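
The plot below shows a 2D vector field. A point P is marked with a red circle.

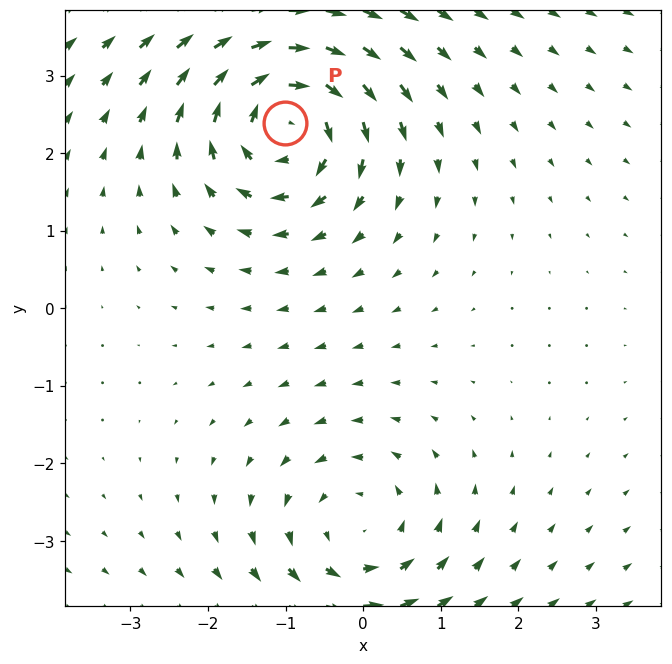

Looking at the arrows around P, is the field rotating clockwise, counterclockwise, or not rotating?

clockwise

Near P at (-1.0, 2.4) the arrows circulate clockwise. The curl (z-component) there is about -6; negative curl means clockwise rotation.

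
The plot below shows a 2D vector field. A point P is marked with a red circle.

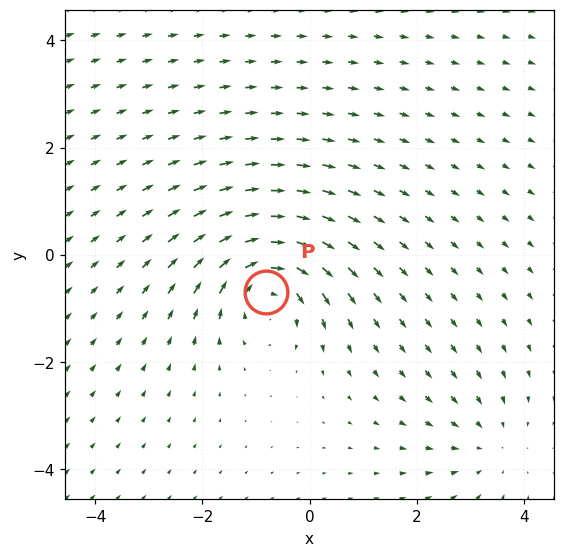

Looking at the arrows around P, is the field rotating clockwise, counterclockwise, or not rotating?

Near P at (-0.8, -0.7) the arrows circulate clockwise. The curl (z-component) there is about -5; negative curl means clockwise rotation.

clockwise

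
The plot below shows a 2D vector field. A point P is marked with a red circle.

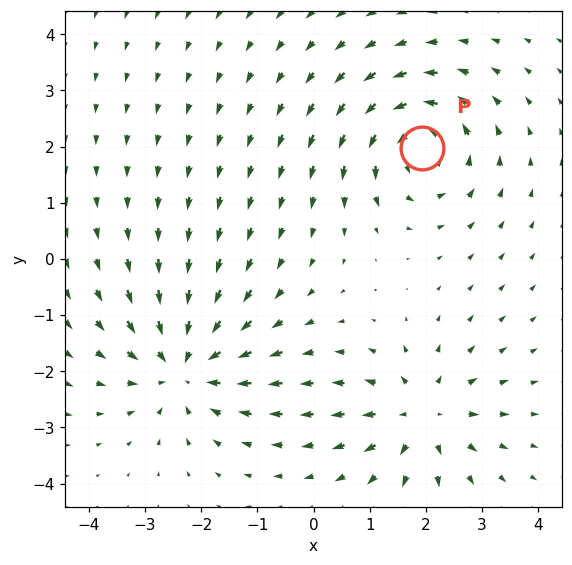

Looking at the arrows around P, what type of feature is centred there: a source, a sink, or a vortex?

vortex

At P (1.9, 2.0) the arrows circulate counterclockwise. Divergence ≈0, curl about +5 — near-zero divergence with nonzero curl is a vortex.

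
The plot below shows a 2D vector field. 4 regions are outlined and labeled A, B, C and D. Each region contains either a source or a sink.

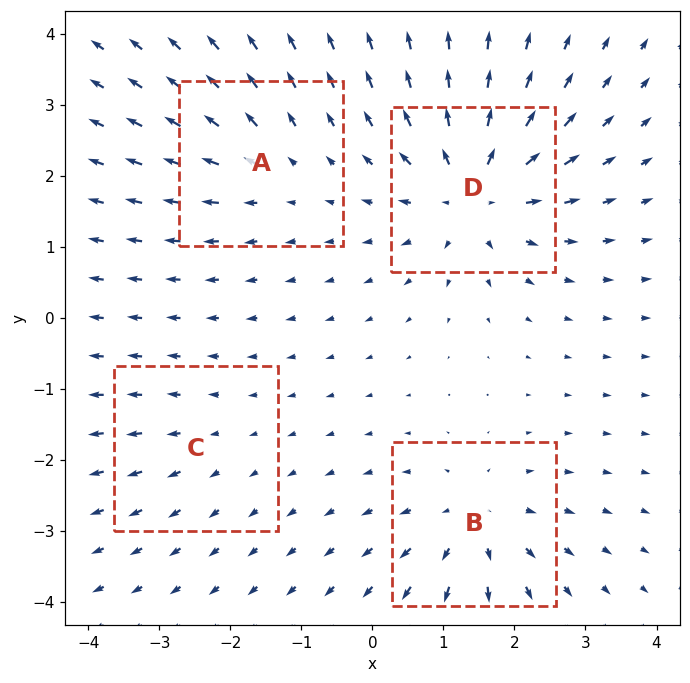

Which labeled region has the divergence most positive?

Divergence at each region's feature centre — A: about +4, B: about +5, C: about +2, D: about +8. Region D is most positive.

D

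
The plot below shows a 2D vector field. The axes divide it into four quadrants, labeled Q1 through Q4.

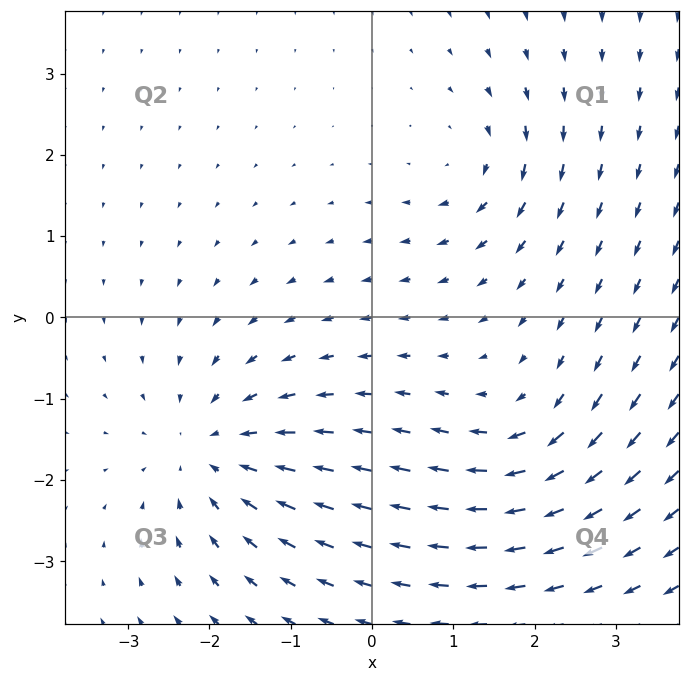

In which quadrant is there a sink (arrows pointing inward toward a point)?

The sink sits at approximately (-2.0, -1.6), which lies in quadrant Q3. The divergence there is about -4, negative as expected for a sink.

Q3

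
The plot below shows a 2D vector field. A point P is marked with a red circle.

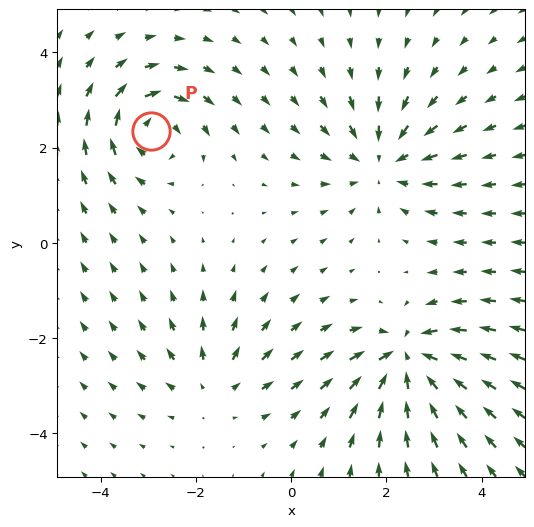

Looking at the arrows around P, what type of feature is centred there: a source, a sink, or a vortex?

At P (-2.9, 2.4) the arrows circulate clockwise. Divergence ≈0, curl about -6 — near-zero divergence with nonzero curl is a vortex.

vortex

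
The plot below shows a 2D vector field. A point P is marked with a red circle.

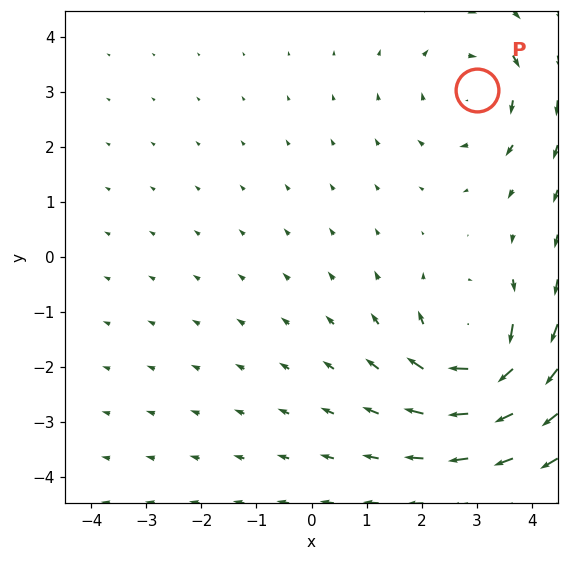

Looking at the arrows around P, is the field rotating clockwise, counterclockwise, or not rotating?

Near P at (3.0, 3.0) the arrows circulate clockwise. The curl (z-component) there is about -3; negative curl means clockwise rotation.

clockwise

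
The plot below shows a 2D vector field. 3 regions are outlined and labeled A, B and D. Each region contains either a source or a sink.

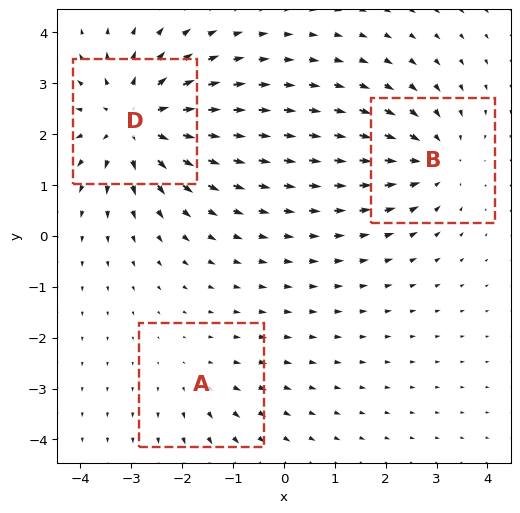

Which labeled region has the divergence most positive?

Divergence at each region's feature centre — A: about +2, B: about -3, D: about +4. Region D is most positive.

D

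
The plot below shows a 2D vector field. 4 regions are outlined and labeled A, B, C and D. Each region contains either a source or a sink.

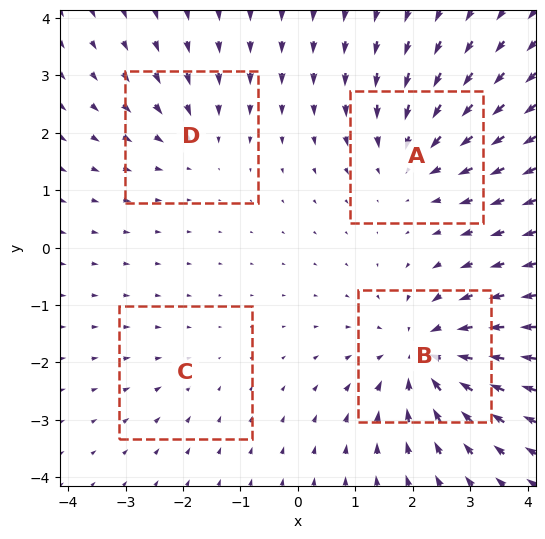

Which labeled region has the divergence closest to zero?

C

Divergence at each region's feature centre — A: about -5, B: about -7, C: about -2, D: about -3. Region C is closest to zero.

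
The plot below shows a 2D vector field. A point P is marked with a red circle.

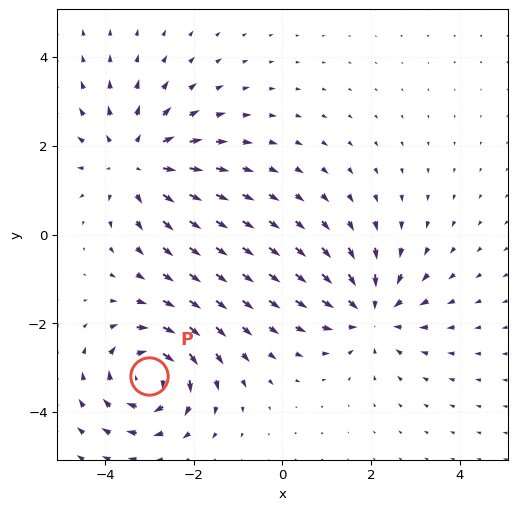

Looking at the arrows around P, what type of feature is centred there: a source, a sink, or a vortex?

At P (-3.0, -3.2) the arrows circulate clockwise. Divergence ≈0, curl about -5 — near-zero divergence with nonzero curl is a vortex.

vortex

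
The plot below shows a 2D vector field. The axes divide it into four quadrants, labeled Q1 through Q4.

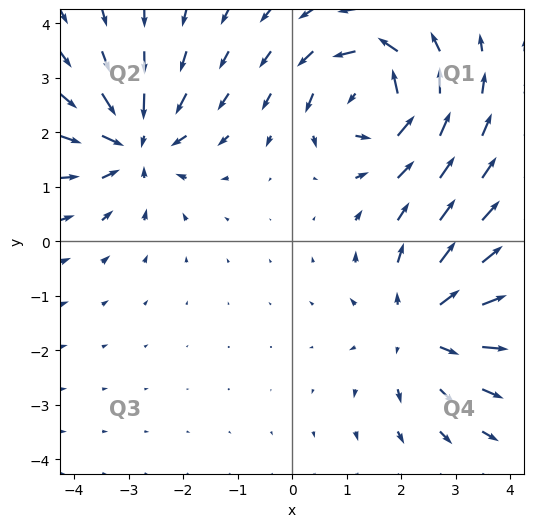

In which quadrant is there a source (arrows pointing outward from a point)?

Q4

The source sits at approximately (2.4, -1.6), which lies in quadrant Q4. The divergence there is about +3, positive as expected for a source.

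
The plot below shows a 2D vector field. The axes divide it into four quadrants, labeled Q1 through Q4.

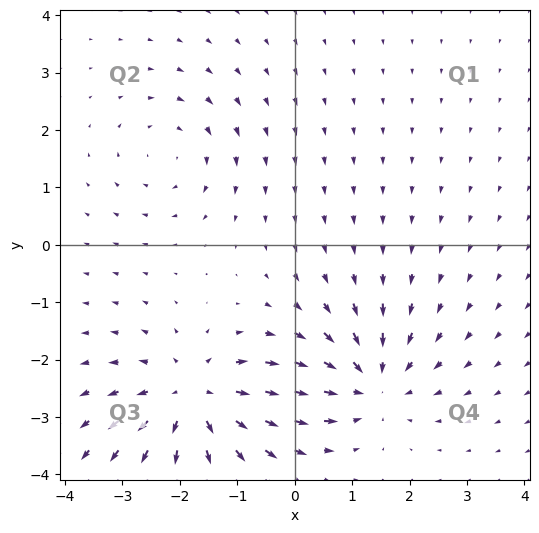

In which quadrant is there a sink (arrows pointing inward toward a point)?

Q4

The sink sits at approximately (1.3, -2.4), which lies in quadrant Q4. The divergence there is about -4, negative as expected for a sink.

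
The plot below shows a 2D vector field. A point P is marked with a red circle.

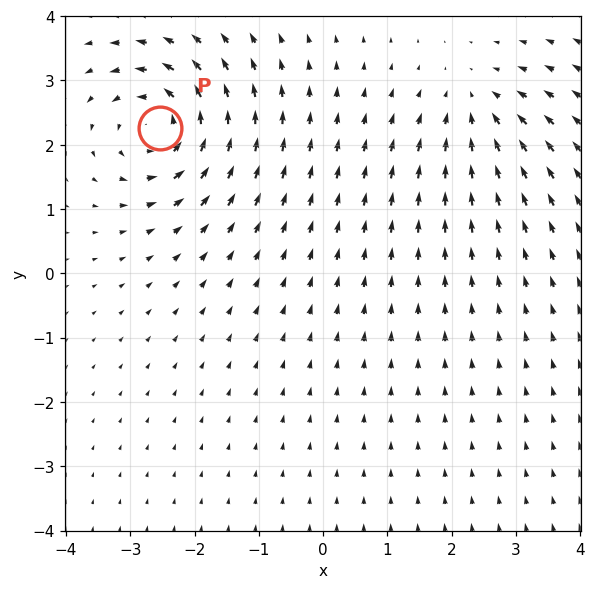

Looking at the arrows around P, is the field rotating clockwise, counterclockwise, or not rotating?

Near P at (-2.5, 2.3) the arrows circulate counterclockwise. The curl (z-component) there is about +6; positive curl means counterclockwise rotation.

counterclockwise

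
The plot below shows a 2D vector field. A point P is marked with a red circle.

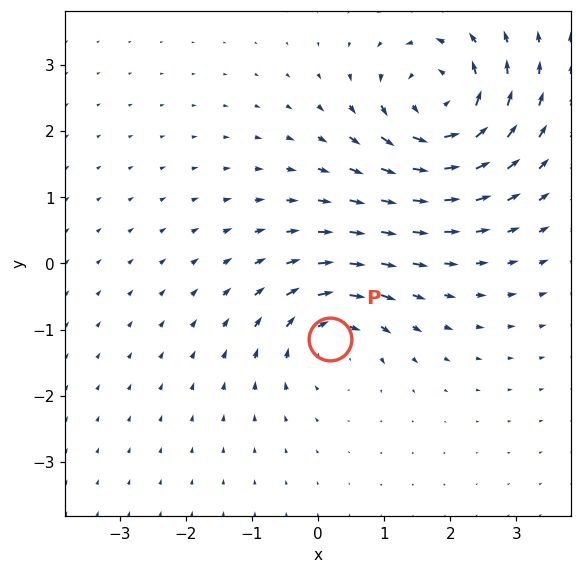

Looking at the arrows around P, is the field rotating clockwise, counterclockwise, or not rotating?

clockwise

Near P at (0.2, -1.1) the arrows circulate clockwise. The curl (z-component) there is about -5; negative curl means clockwise rotation.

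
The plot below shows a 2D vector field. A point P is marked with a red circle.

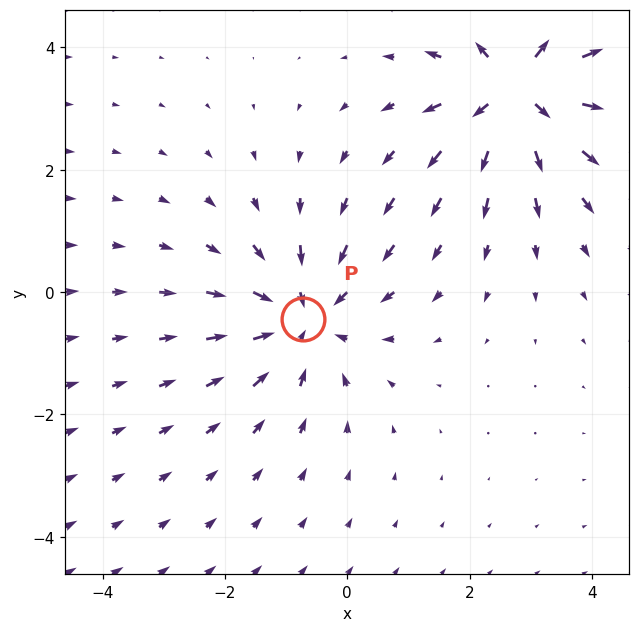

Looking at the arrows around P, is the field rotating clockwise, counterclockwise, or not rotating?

Near P at (-0.7, -0.4) the arrows show no circulation. The curl there is ≈0.

not rotating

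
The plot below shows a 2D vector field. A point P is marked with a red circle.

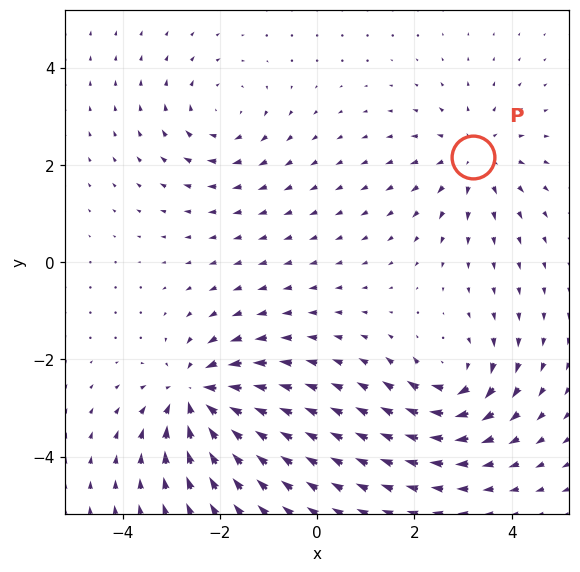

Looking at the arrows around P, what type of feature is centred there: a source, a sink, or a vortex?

At P (3.2, 2.2) the arrows spread outward. Divergence about +3, curl ≈0 — positive divergence with near-zero curl is a source.

source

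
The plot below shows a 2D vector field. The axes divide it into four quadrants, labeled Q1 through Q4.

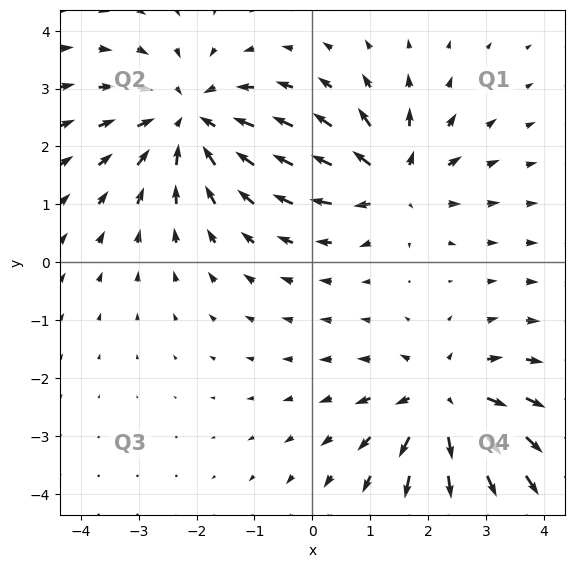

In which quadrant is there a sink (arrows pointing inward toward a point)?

Q2

The sink sits at approximately (-2.1, 2.5), which lies in quadrant Q2. The divergence there is about -4, negative as expected for a sink.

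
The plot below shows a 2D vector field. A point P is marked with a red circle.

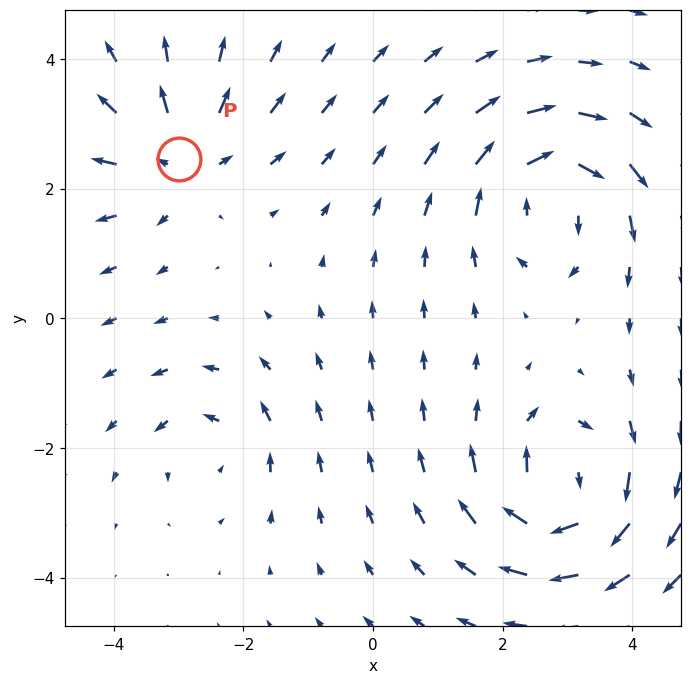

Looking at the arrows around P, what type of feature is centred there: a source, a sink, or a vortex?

At P (-3.0, 2.5) the arrows spread outward. Divergence about +4, curl ≈0 — positive divergence with near-zero curl is a source.

source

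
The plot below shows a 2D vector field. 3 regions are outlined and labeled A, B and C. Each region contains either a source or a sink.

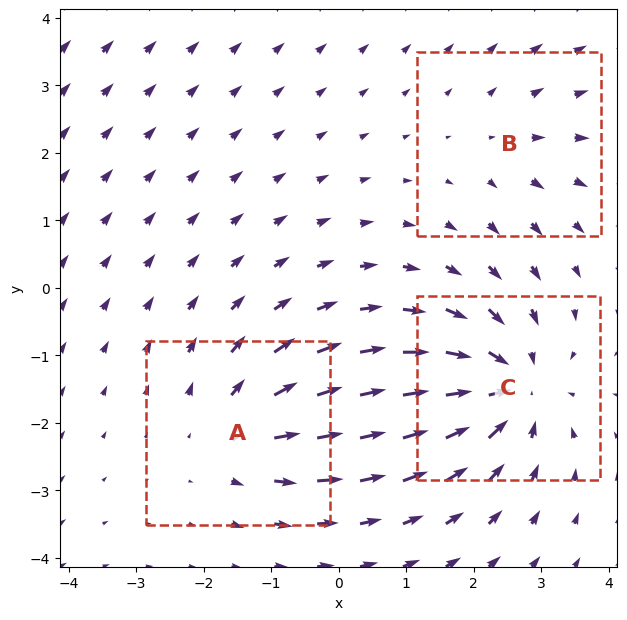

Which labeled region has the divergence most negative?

Divergence at each region's feature centre — A: about +3, B: about +2, C: about -5. Region C is most negative.

C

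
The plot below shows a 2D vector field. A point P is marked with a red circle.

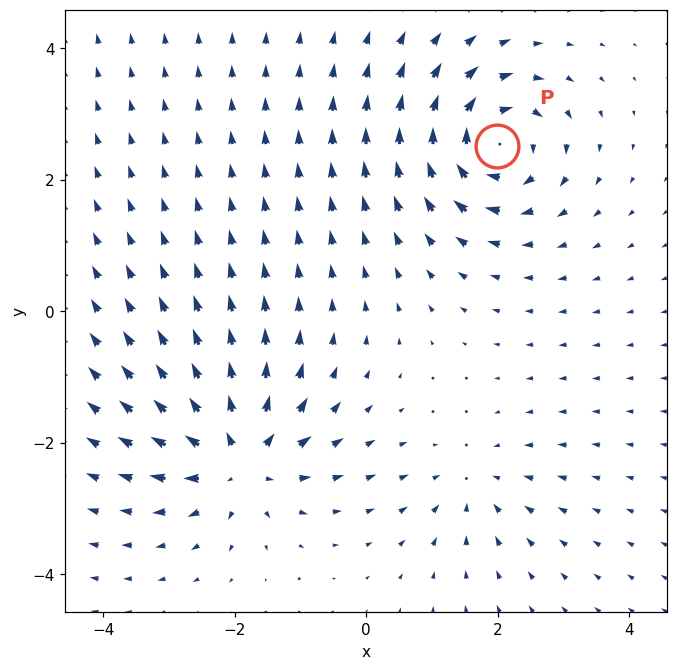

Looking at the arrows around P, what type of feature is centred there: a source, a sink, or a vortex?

At P (2.0, 2.5) the arrows circulate clockwise. Divergence ≈0, curl about -7 — near-zero divergence with nonzero curl is a vortex.

vortex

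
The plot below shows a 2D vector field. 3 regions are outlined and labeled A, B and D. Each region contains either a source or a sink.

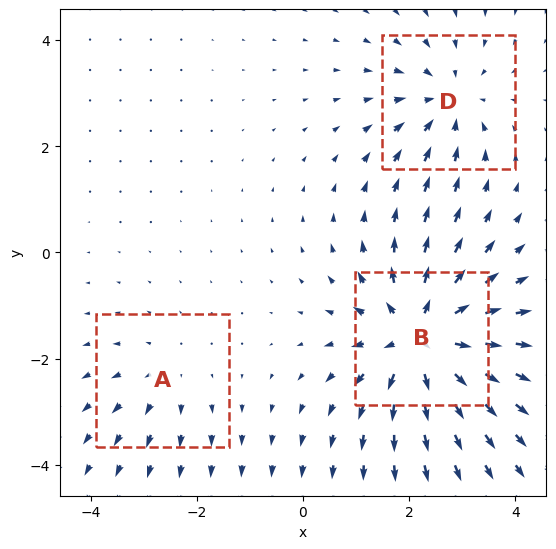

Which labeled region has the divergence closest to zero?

A

Divergence at each region's feature centre — A: about +2, B: about +5, D: about -3. Region A is closest to zero.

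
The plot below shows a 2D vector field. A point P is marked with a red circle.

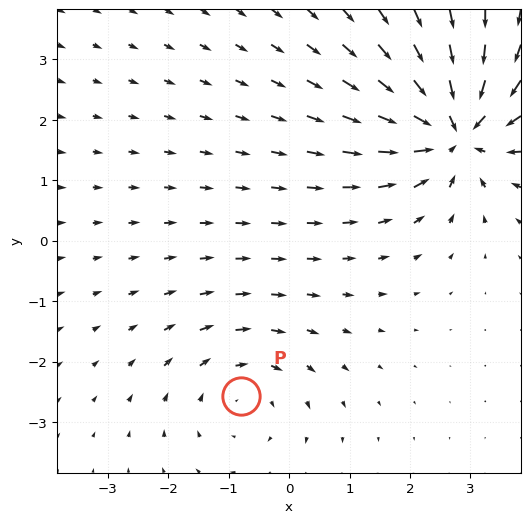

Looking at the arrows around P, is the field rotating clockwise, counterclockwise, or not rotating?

clockwise

Near P at (-0.8, -2.6) the arrows circulate clockwise. The curl (z-component) there is about -2; negative curl means clockwise rotation.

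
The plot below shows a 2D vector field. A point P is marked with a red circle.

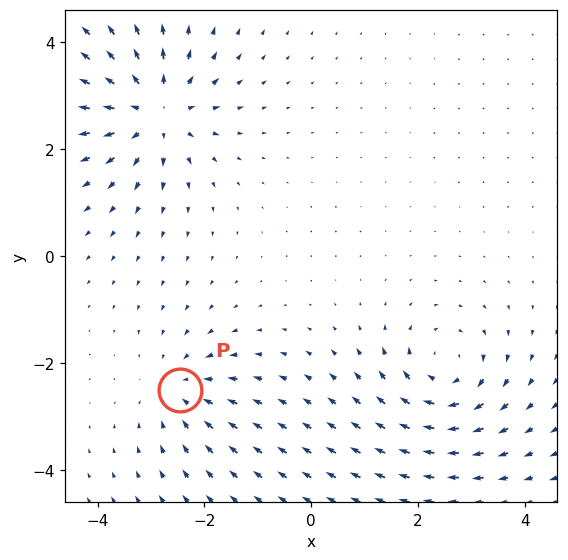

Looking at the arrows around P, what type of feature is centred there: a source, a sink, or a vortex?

At P (-2.4, -2.5) the arrows converge inward. Divergence about -3, curl ≈0 — negative divergence with near-zero curl is a sink.

sink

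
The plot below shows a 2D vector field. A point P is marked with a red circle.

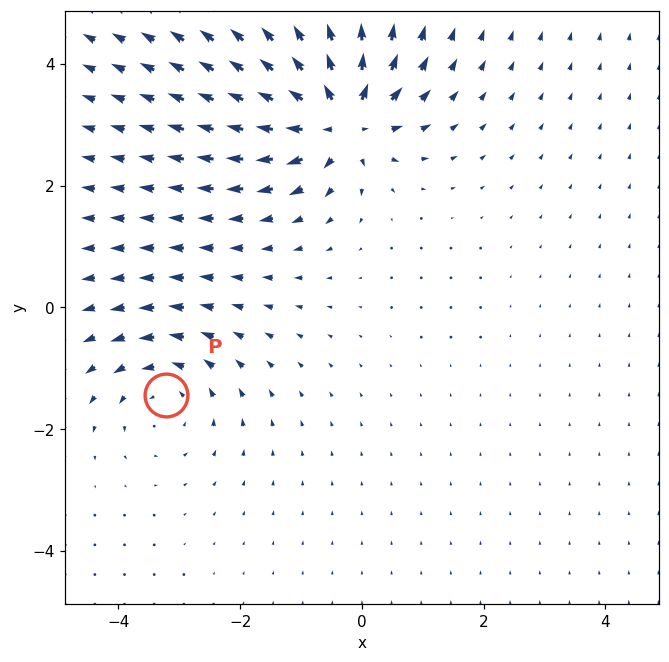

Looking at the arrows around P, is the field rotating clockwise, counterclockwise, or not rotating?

counterclockwise

Near P at (-3.2, -1.4) the arrows circulate counterclockwise. The curl (z-component) there is about +3; positive curl means counterclockwise rotation.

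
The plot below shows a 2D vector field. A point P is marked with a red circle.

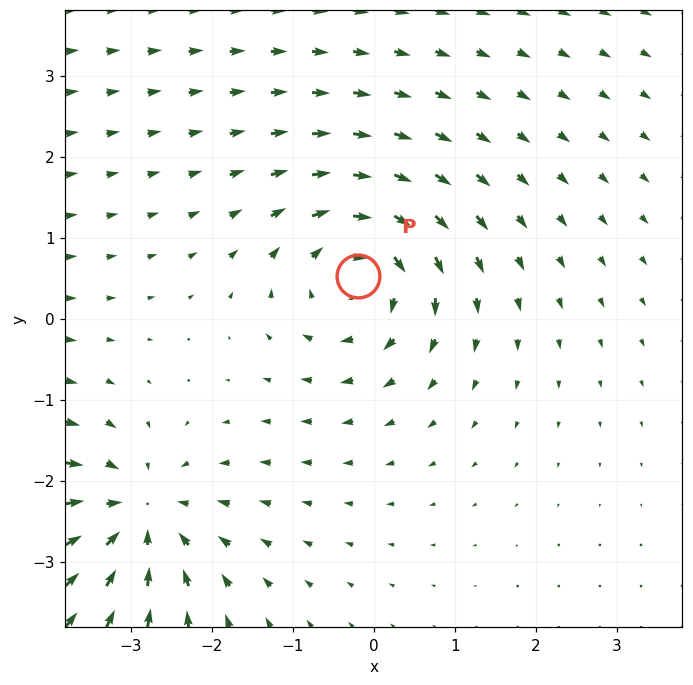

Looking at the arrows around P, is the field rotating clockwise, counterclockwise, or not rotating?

clockwise

Near P at (-0.2, 0.5) the arrows circulate clockwise. The curl (z-component) there is about -5; negative curl means clockwise rotation.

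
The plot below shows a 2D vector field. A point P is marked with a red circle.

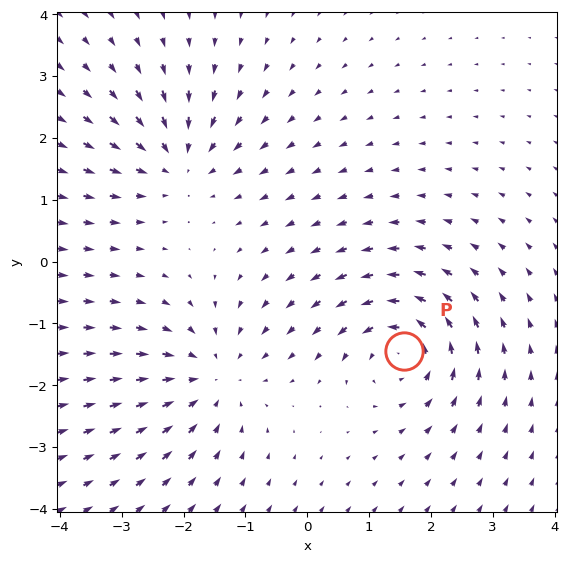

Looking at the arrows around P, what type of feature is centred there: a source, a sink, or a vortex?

vortex

At P (1.6, -1.4) the arrows circulate counterclockwise. Divergence ≈0, curl about +6 — near-zero divergence with nonzero curl is a vortex.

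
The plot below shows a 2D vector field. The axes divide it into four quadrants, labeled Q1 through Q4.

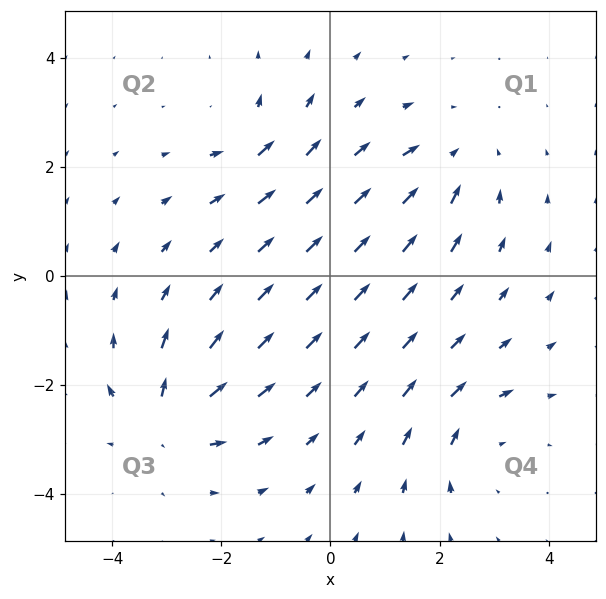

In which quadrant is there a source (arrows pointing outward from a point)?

The source sits at approximately (-3.0, -2.6), which lies in quadrant Q3. The divergence there is about +7, positive as expected for a source.

Q3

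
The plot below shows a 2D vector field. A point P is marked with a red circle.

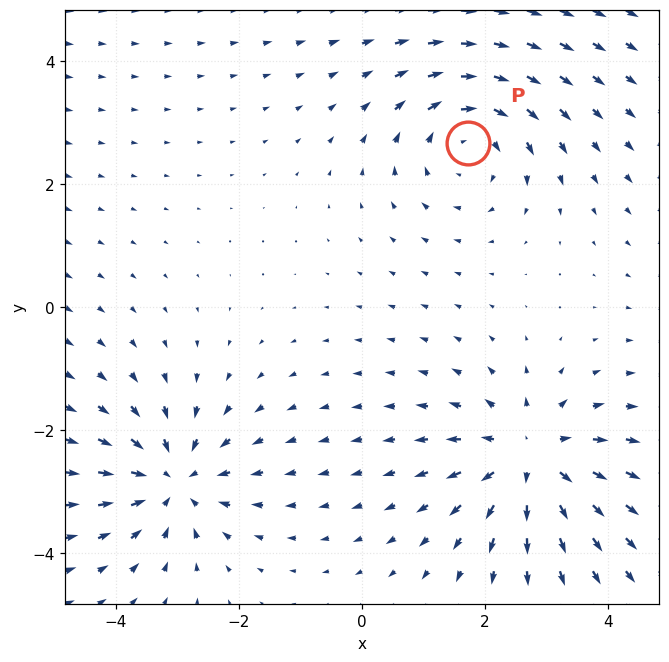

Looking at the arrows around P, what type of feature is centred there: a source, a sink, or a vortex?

vortex

At P (1.7, 2.7) the arrows circulate clockwise. Divergence ≈0, curl about -3 — near-zero divergence with nonzero curl is a vortex.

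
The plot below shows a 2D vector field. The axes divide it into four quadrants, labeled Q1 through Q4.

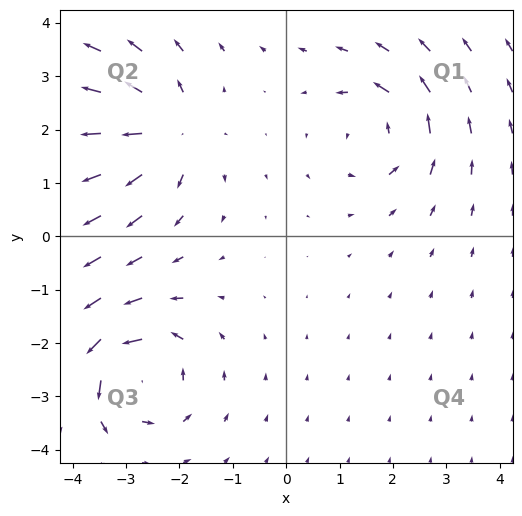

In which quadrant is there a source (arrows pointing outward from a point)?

The source sits at approximately (-2.2, 2.0), which lies in quadrant Q2. The divergence there is about +6, positive as expected for a source.

Q2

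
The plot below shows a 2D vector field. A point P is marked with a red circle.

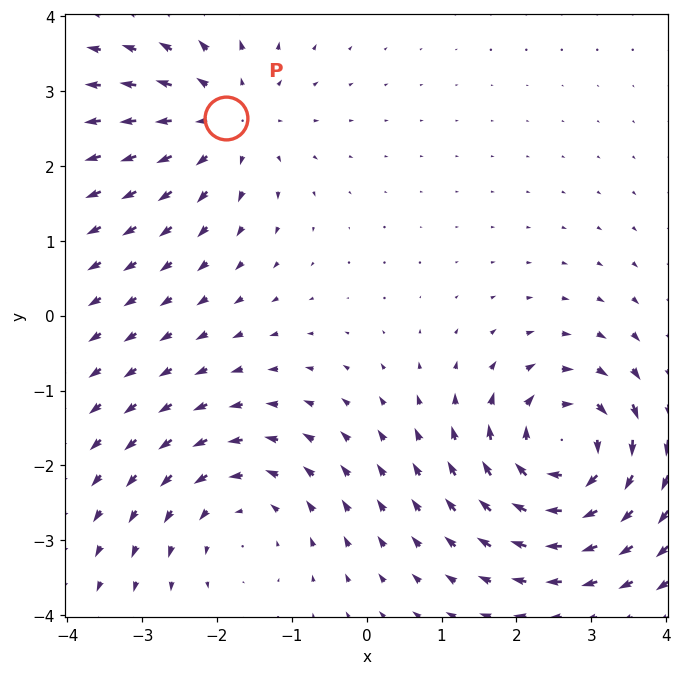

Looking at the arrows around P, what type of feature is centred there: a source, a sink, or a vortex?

At P (-1.9, 2.6) the arrows spread outward. Divergence about +3, curl ≈0 — positive divergence with near-zero curl is a source.

source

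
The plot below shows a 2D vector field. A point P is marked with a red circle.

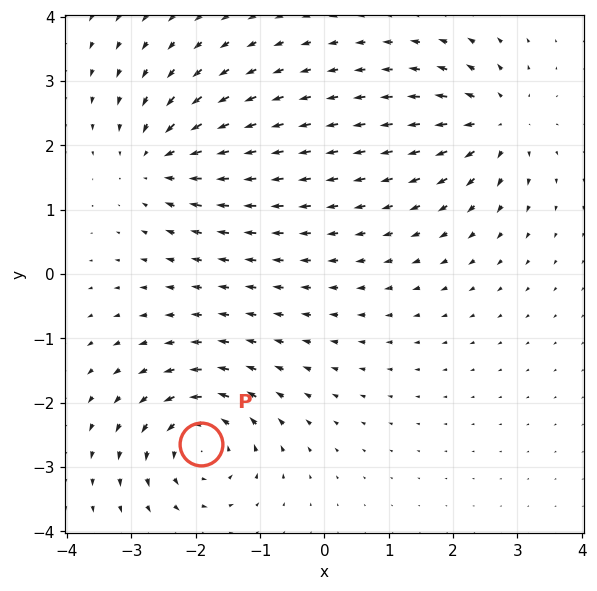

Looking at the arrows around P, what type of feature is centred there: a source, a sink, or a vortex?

vortex

At P (-1.9, -2.6) the arrows circulate counterclockwise. Divergence ≈0, curl about +7 — near-zero divergence with nonzero curl is a vortex.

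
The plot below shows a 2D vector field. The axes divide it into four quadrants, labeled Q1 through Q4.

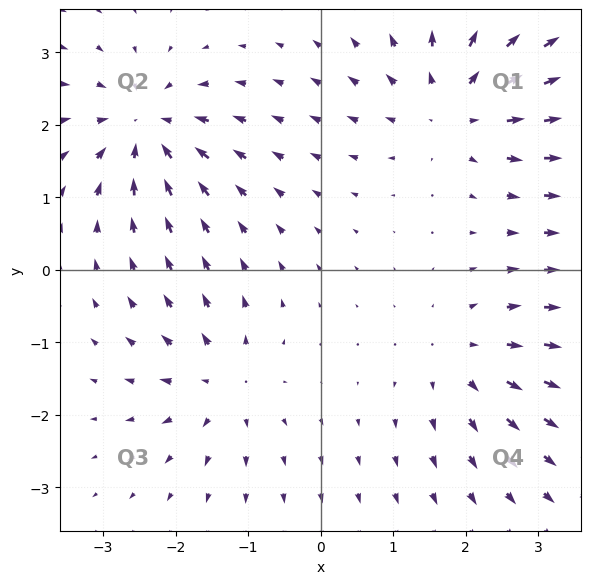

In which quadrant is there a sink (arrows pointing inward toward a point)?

Q2

The sink sits at approximately (-2.4, 2.0), which lies in quadrant Q2. The divergence there is about -5, negative as expected for a sink.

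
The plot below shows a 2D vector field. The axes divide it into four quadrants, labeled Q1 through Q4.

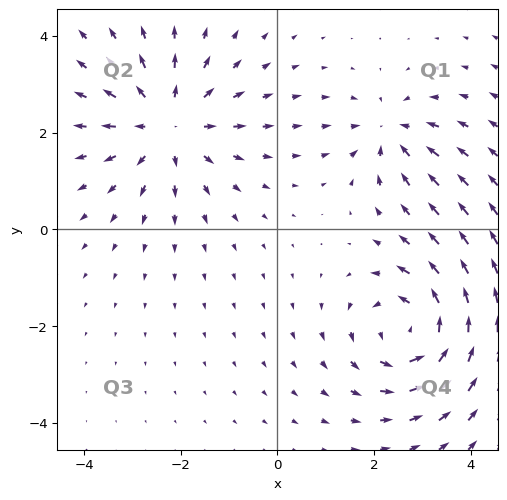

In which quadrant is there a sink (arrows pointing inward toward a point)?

Q1

The sink sits at approximately (2.3, 2.0), which lies in quadrant Q1. The divergence there is about -4, negative as expected for a sink.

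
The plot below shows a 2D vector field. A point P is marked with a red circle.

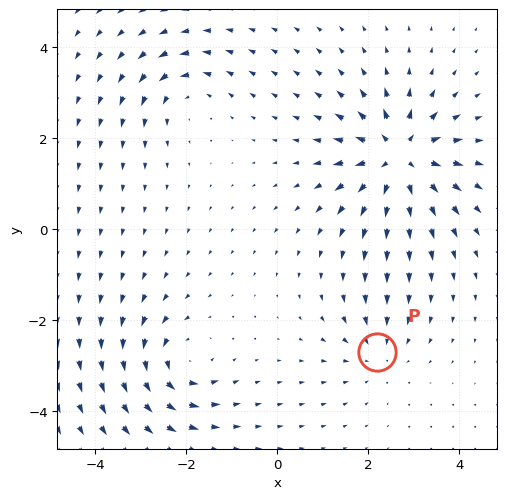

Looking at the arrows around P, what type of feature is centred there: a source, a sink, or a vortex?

sink

At P (2.2, -2.7) the arrows converge inward. Divergence about -3, curl ≈0 — negative divergence with near-zero curl is a sink.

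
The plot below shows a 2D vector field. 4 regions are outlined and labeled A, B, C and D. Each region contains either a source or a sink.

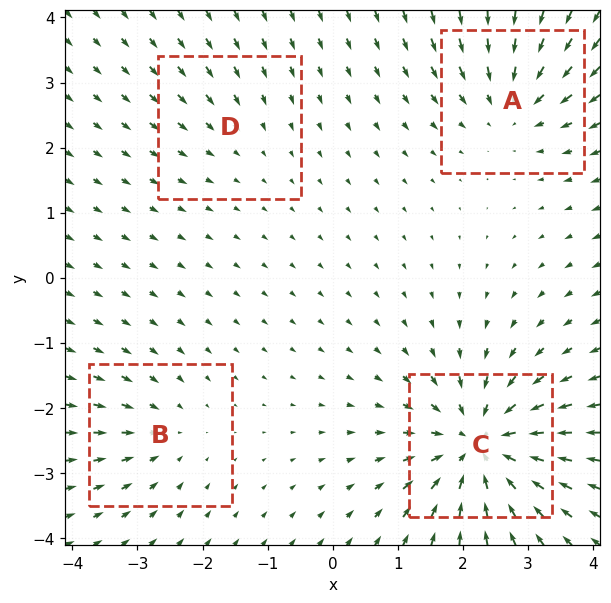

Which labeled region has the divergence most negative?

C

Divergence at each region's feature centre — A: about -5, B: about -3, C: about -8, D: about -2. Region C is most negative.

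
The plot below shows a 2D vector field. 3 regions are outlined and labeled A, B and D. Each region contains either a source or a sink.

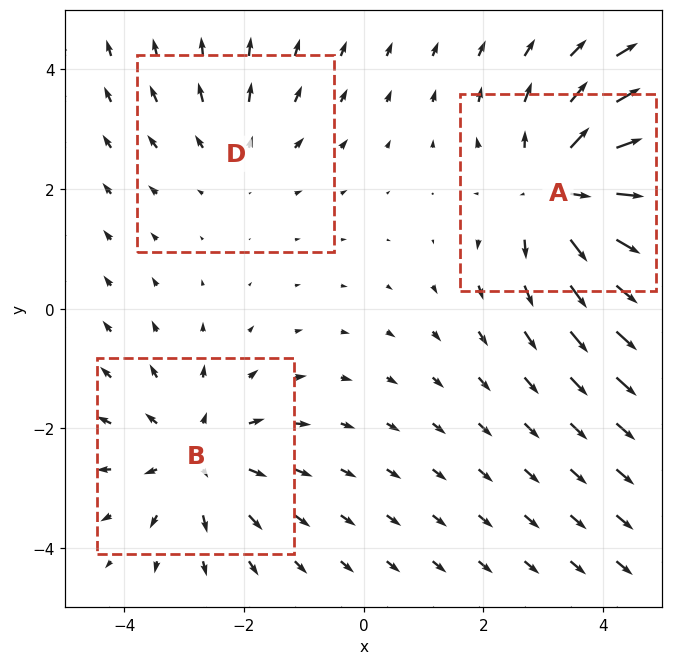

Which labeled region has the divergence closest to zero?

Divergence at each region's feature centre — A: about +4, B: about +3, D: about +2. Region D is closest to zero.

D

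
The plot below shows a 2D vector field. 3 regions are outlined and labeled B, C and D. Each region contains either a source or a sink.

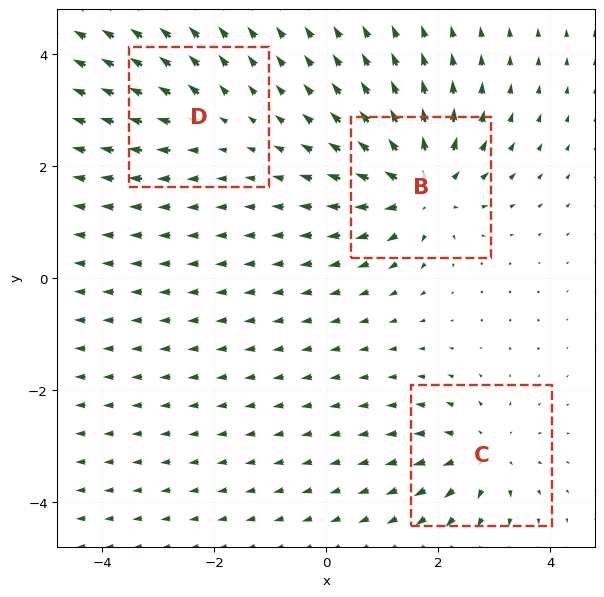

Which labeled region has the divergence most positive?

B

Divergence at each region's feature centre — B: about +5, C: about +4, D: about +2. Region B is most positive.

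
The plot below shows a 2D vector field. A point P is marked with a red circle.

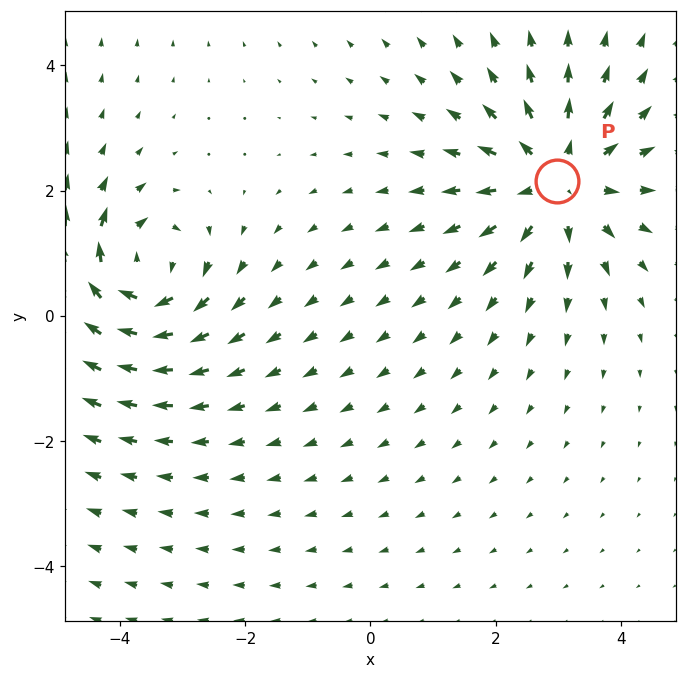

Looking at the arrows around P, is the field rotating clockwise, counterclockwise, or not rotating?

Near P at (3.0, 2.2) the arrows show no circulation. The curl there is ≈0.

not rotating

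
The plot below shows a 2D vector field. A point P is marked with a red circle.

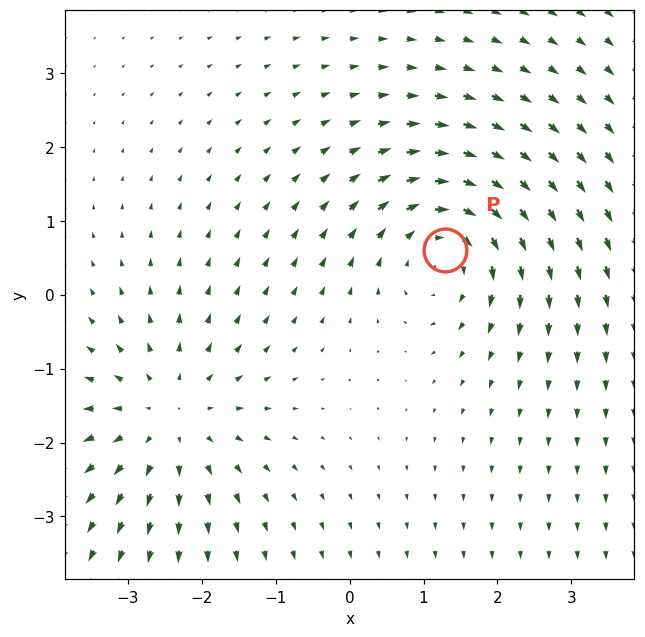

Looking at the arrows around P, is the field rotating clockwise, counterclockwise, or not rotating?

Near P at (1.3, 0.6) the arrows circulate clockwise. The curl (z-component) there is about -3; negative curl means clockwise rotation.

clockwise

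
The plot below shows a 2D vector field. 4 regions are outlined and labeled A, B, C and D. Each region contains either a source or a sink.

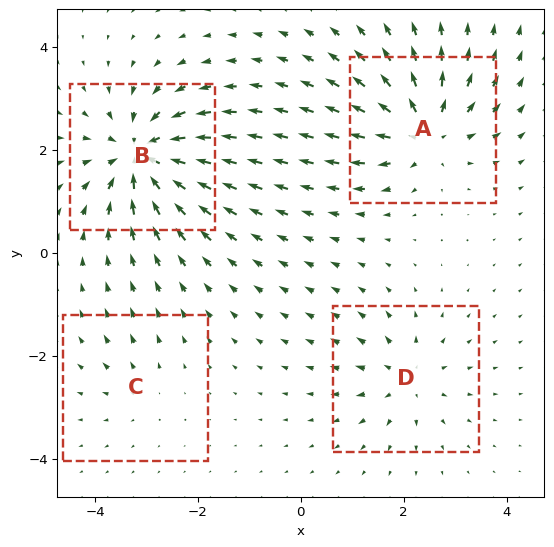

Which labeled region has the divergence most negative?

B

Divergence at each region's feature centre — A: about +7, B: about -8, C: about +2, D: about +4. Region B is most negative.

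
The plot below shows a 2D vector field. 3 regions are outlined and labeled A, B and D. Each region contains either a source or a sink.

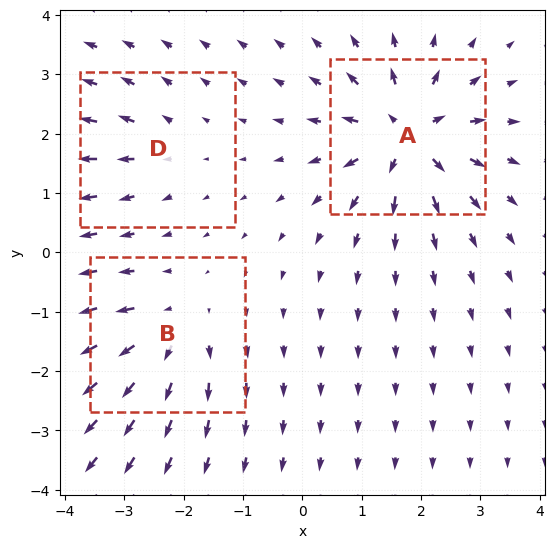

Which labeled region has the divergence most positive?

A

Divergence at each region's feature centre — A: about +7, B: about +4, D: about +2. Region A is most positive.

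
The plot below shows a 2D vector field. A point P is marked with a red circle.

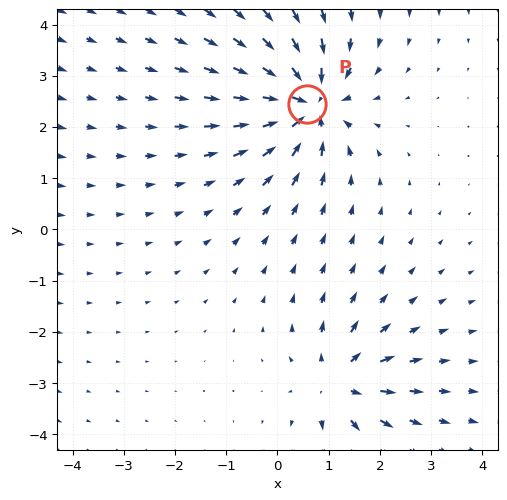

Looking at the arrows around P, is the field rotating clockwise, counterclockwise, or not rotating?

Near P at (0.6, 2.5) the arrows show no circulation. The curl there is ≈0.

not rotating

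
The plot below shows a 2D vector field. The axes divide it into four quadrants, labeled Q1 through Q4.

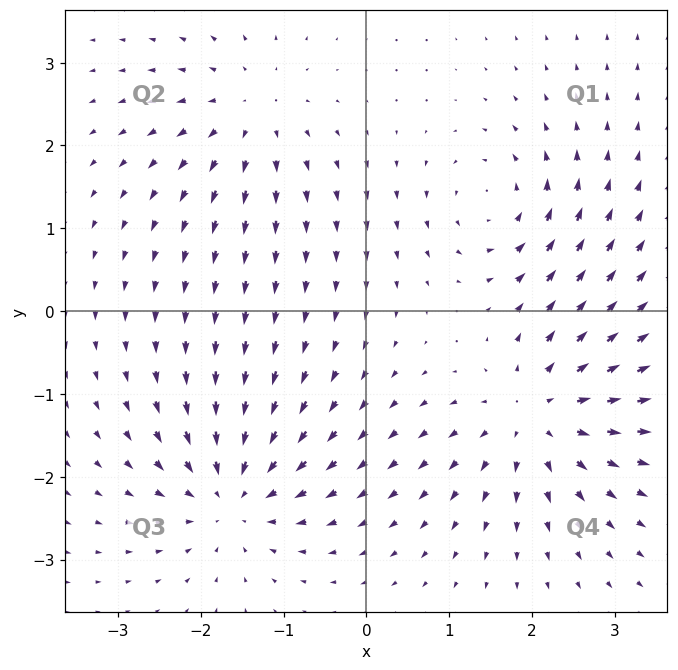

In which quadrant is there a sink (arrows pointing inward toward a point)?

Q3

The sink sits at approximately (-1.6, -2.2), which lies in quadrant Q3. The divergence there is about -6, negative as expected for a sink.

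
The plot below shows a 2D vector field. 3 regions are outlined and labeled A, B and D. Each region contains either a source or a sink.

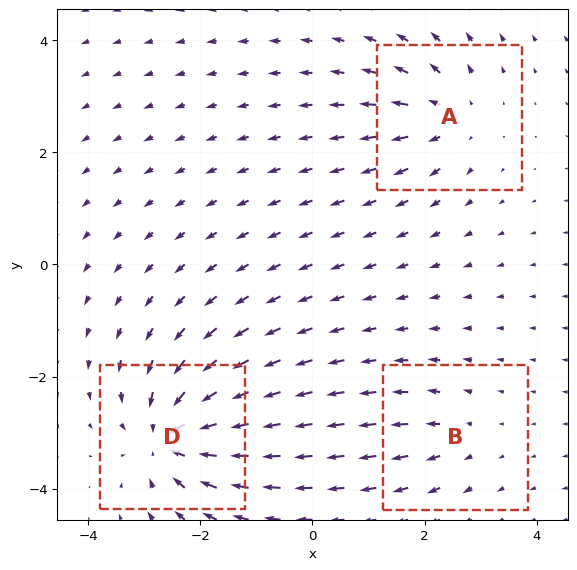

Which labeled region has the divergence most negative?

D

Divergence at each region's feature centre — A: about +4, B: about +2, D: about -6. Region D is most negative.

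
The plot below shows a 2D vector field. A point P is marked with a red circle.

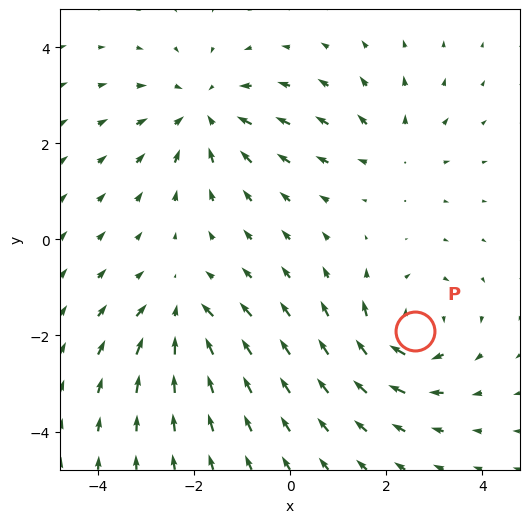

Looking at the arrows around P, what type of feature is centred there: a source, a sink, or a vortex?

vortex

At P (2.6, -1.9) the arrows circulate clockwise. Divergence ≈0, curl about -5 — near-zero divergence with nonzero curl is a vortex.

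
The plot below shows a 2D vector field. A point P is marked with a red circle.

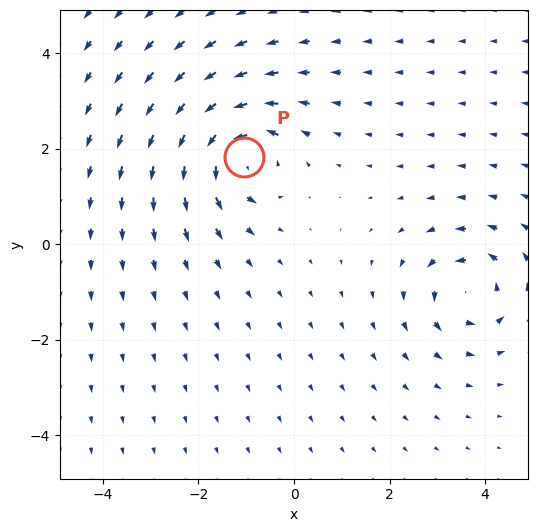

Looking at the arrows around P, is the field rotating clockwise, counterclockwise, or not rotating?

counterclockwise

Near P at (-1.0, 1.8) the arrows circulate counterclockwise. The curl (z-component) there is about +7; positive curl means counterclockwise rotation.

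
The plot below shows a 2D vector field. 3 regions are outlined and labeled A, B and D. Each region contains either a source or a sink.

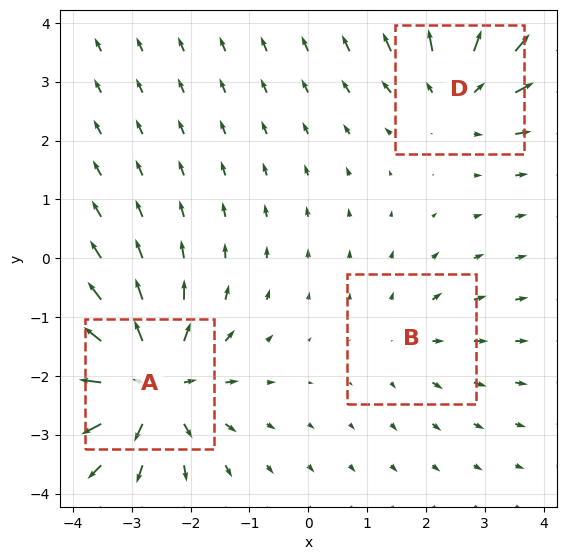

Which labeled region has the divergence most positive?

Divergence at each region's feature centre — A: about +5, B: about +2, D: about +4. Region A is most positive.

A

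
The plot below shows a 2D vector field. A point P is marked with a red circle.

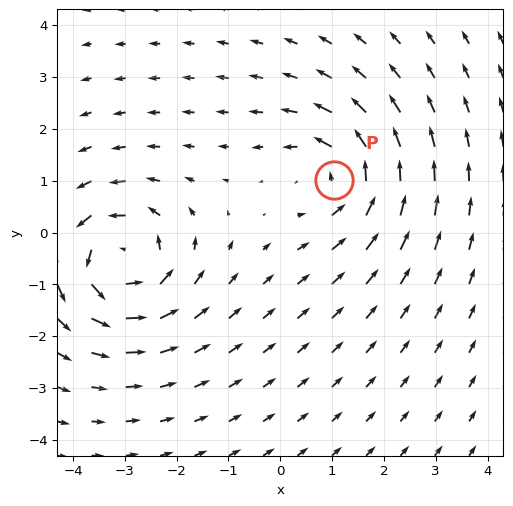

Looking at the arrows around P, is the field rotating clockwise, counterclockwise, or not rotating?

counterclockwise

Near P at (1.0, 1.0) the arrows circulate counterclockwise. The curl (z-component) there is about +4; positive curl means counterclockwise rotation.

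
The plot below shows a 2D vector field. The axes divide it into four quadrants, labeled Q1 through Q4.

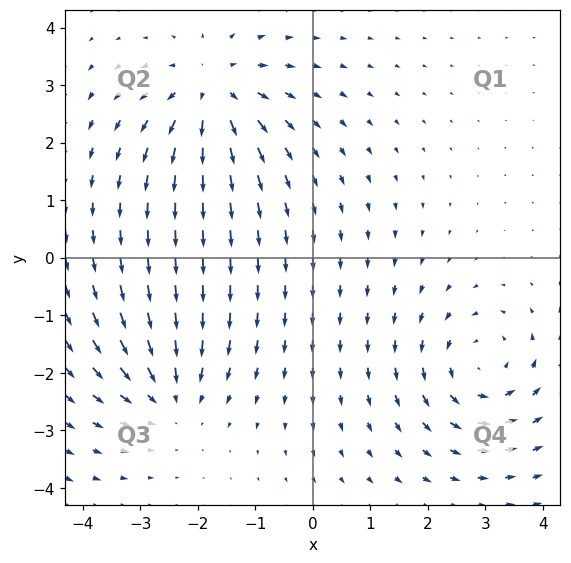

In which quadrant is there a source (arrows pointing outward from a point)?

Q2

The source sits at approximately (-1.7, 2.9), which lies in quadrant Q2. The divergence there is about +5, positive as expected for a source.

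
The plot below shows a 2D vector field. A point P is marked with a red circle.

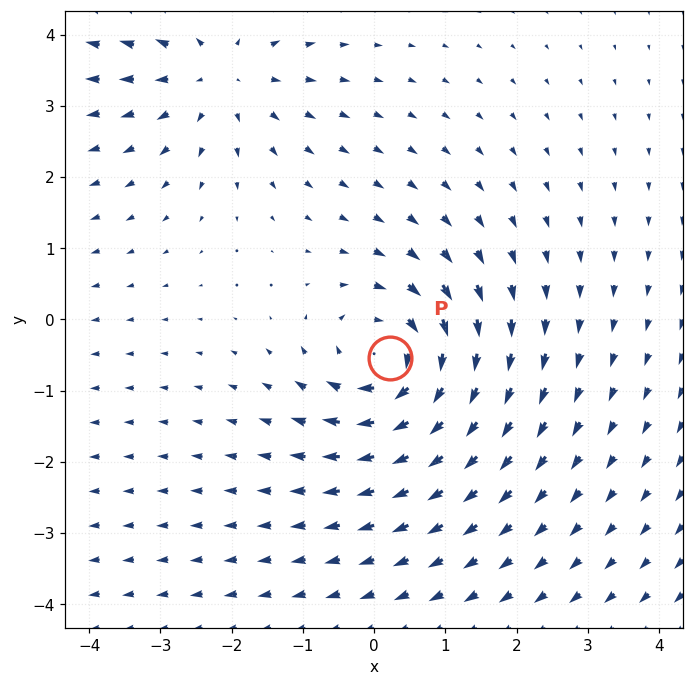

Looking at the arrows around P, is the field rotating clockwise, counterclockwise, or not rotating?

Near P at (0.2, -0.5) the arrows circulate clockwise. The curl (z-component) there is about -6; negative curl means clockwise rotation.

clockwise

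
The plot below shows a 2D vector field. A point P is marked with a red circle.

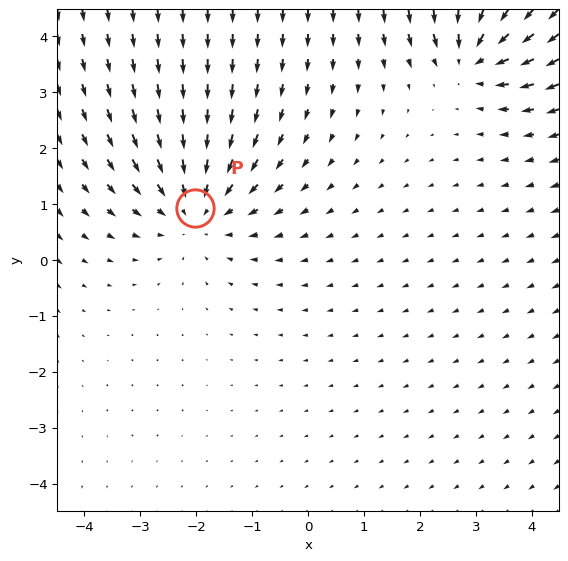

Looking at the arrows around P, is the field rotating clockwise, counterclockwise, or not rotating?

Near P at (-2.0, 0.9) the arrows show no circulation. The curl there is ≈0.

not rotating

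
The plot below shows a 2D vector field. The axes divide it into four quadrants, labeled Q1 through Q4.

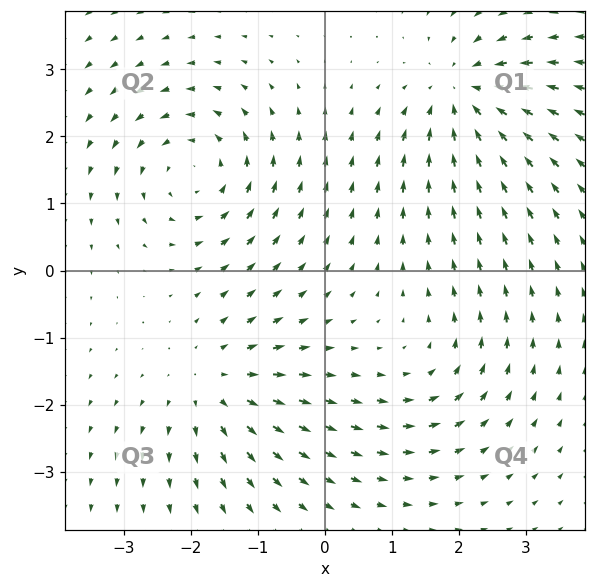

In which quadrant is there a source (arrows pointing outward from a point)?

Q3

The source sits at approximately (-1.7, -1.7), which lies in quadrant Q3. The divergence there is about +4, positive as expected for a source.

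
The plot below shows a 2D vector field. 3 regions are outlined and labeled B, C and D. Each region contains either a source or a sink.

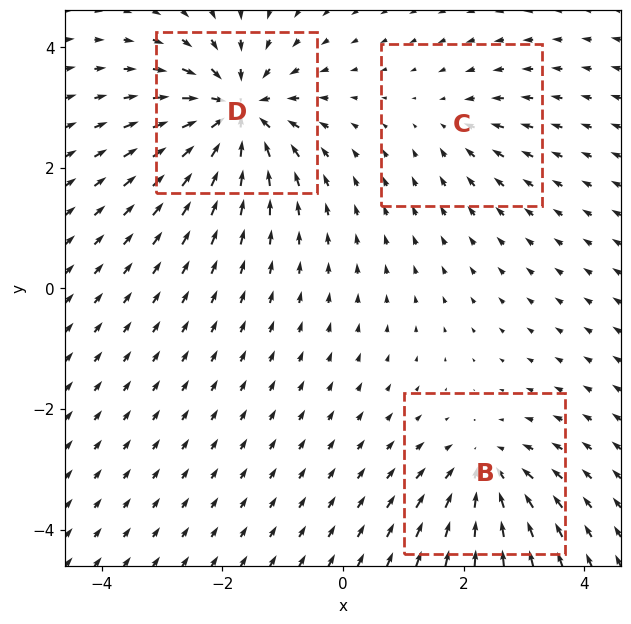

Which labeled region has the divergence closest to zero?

Divergence at each region's feature centre — B: about -4, C: about -2, D: about -7. Region C is closest to zero.

C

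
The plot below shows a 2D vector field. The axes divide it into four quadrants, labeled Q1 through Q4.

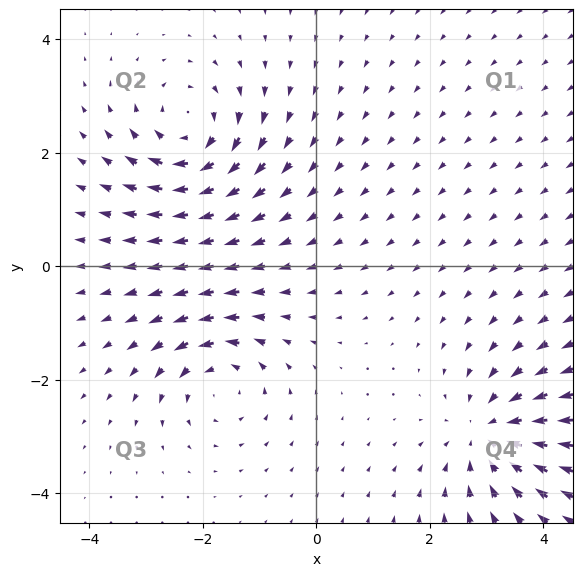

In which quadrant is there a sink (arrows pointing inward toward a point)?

Q4

The sink sits at approximately (3.1, -3.0), which lies in quadrant Q4. The divergence there is about -5, negative as expected for a sink.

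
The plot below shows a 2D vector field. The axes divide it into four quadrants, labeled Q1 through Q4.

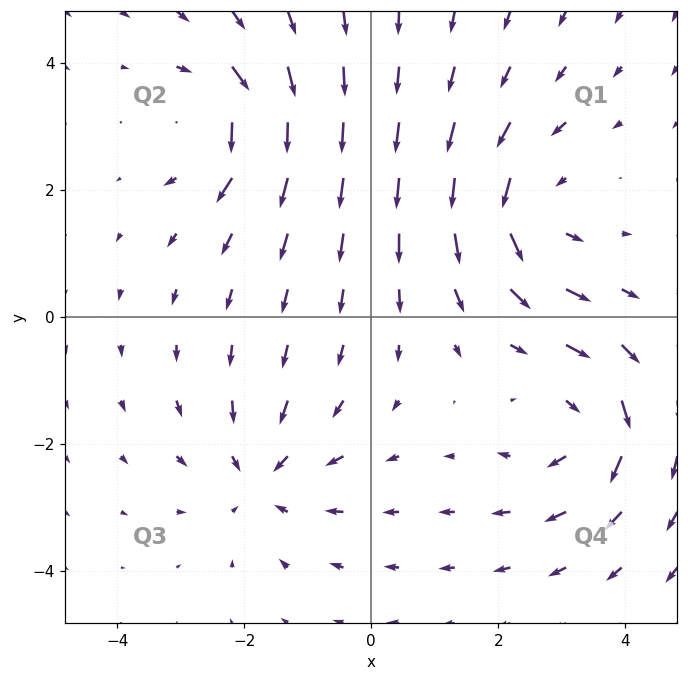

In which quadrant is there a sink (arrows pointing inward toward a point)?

Q3

The sink sits at approximately (-1.7, -2.5), which lies in quadrant Q3. The divergence there is about -4, negative as expected for a sink.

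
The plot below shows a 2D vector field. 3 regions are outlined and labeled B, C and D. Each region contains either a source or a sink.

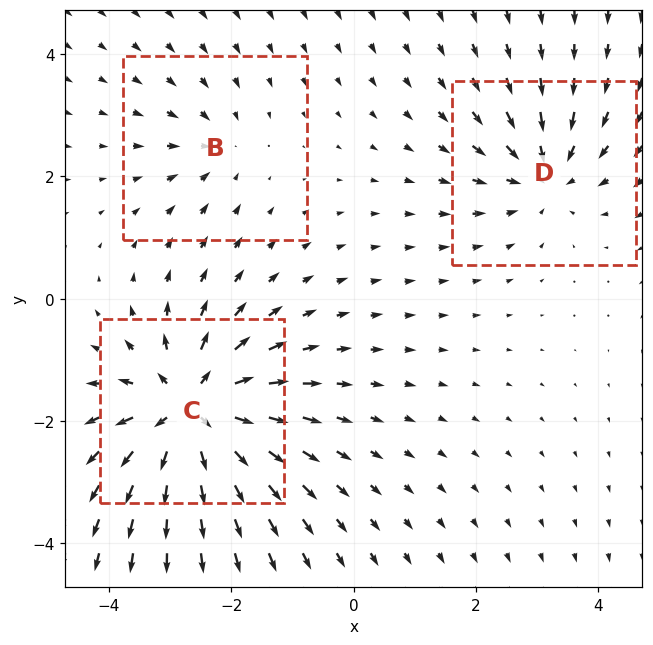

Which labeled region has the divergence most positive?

C

Divergence at each region's feature centre — B: about -2, C: about +6, D: about -4. Region C is most positive.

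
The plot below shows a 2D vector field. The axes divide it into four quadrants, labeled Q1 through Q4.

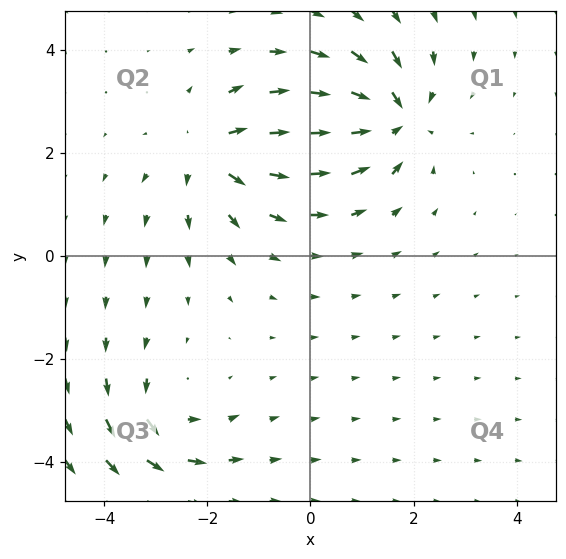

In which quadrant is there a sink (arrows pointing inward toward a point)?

The sink sits at approximately (1.6, 2.7), which lies in quadrant Q1. The divergence there is about -5, negative as expected for a sink.

Q1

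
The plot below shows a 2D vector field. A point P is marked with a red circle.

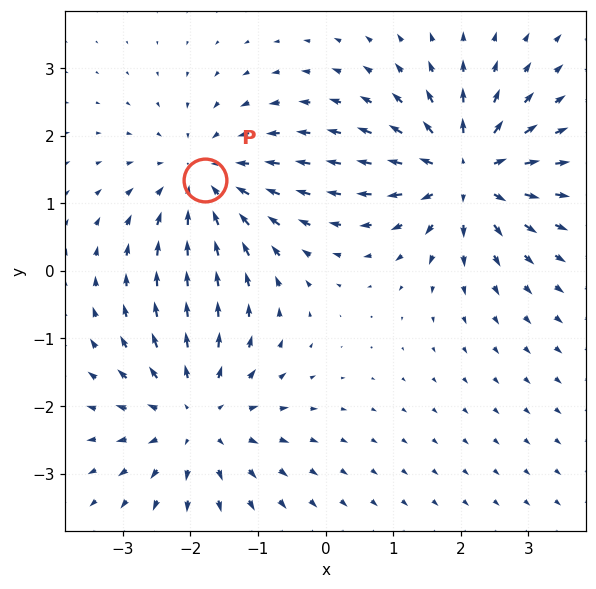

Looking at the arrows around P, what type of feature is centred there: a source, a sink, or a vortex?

At P (-1.8, 1.3) the arrows converge inward. Divergence about -4, curl ≈0 — negative divergence with near-zero curl is a sink.

sink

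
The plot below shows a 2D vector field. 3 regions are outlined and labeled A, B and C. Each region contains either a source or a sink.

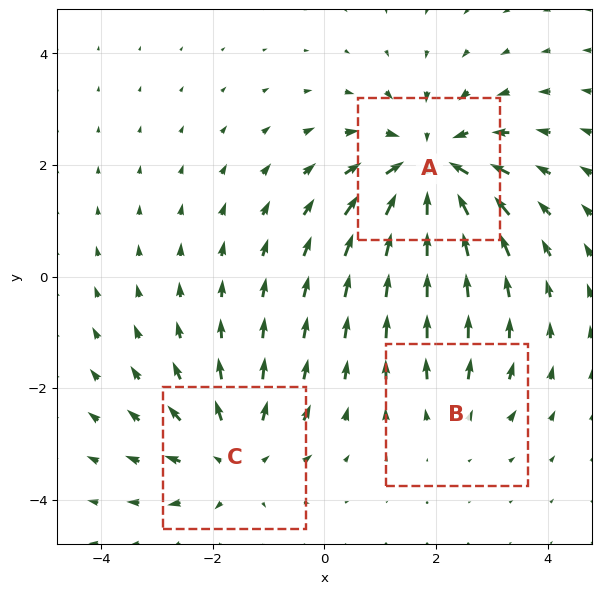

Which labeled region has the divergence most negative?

Divergence at each region's feature centre — A: about -4, B: about +2, C: about +3. Region A is most negative.

A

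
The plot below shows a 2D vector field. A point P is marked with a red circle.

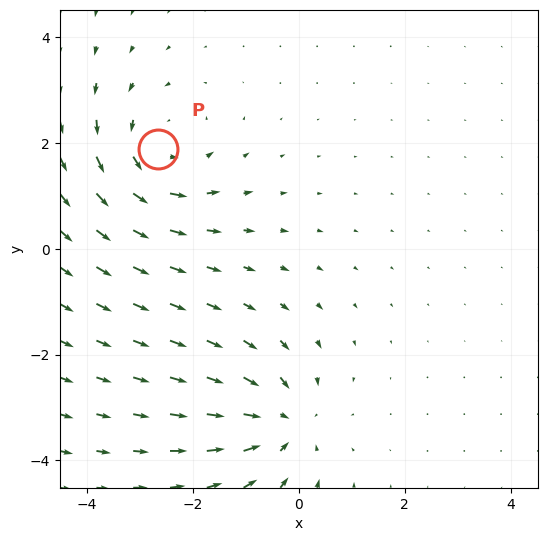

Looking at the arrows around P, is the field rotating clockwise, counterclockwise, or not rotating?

counterclockwise

Near P at (-2.7, 1.9) the arrows circulate counterclockwise. The curl (z-component) there is about +3; positive curl means counterclockwise rotation.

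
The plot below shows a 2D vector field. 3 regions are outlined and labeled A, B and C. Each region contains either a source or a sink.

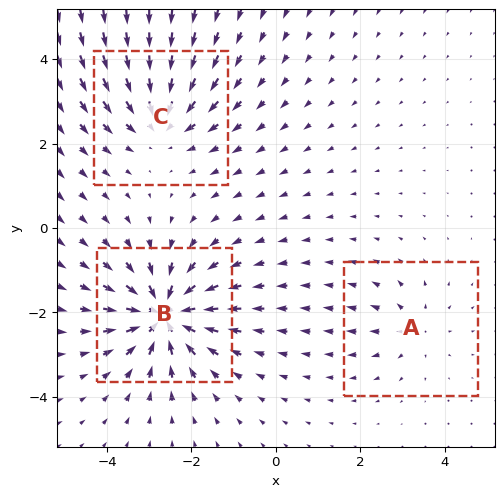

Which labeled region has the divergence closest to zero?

Divergence at each region's feature centre — A: about +2, B: about -6, C: about -4. Region A is closest to zero.

A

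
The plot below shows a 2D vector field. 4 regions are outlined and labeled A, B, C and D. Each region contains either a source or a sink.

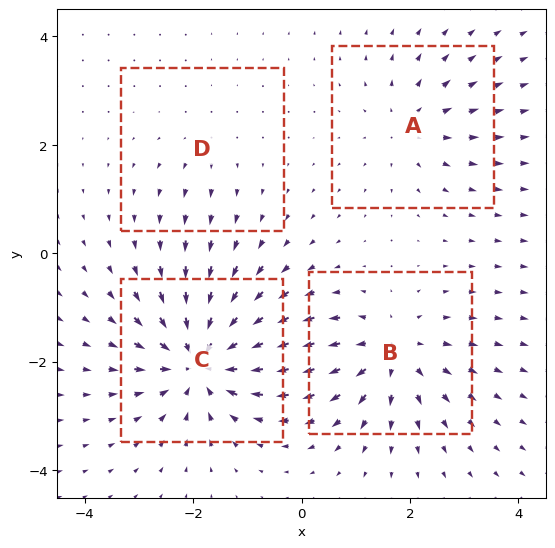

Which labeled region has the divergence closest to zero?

Divergence at each region's feature centre — A: about +4, B: about +5, C: about -7, D: about +2. Region D is closest to zero.

D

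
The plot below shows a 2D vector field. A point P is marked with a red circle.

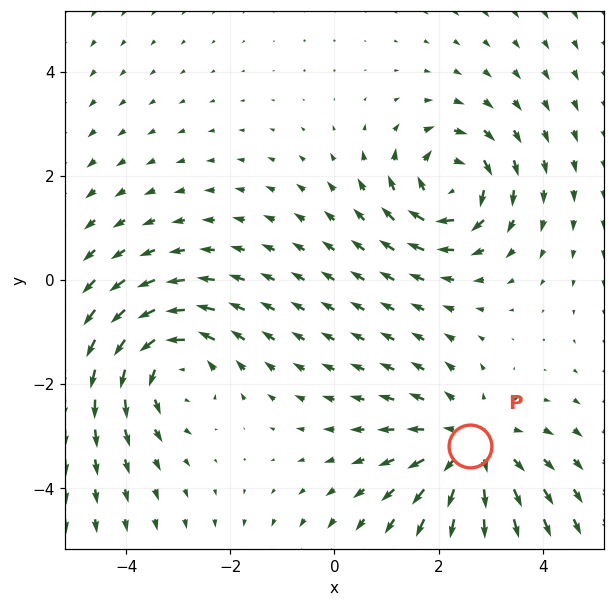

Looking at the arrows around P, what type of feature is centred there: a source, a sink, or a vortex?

source

At P (2.6, -3.2) the arrows spread outward. Divergence about +3, curl ≈0 — positive divergence with near-zero curl is a source.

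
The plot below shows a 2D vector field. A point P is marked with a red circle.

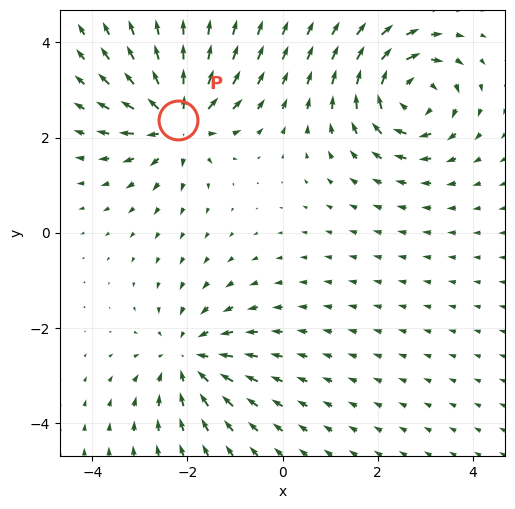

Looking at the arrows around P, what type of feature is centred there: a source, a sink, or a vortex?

source

At P (-2.2, 2.4) the arrows spread outward. Divergence about +7, curl ≈0 — positive divergence with near-zero curl is a source.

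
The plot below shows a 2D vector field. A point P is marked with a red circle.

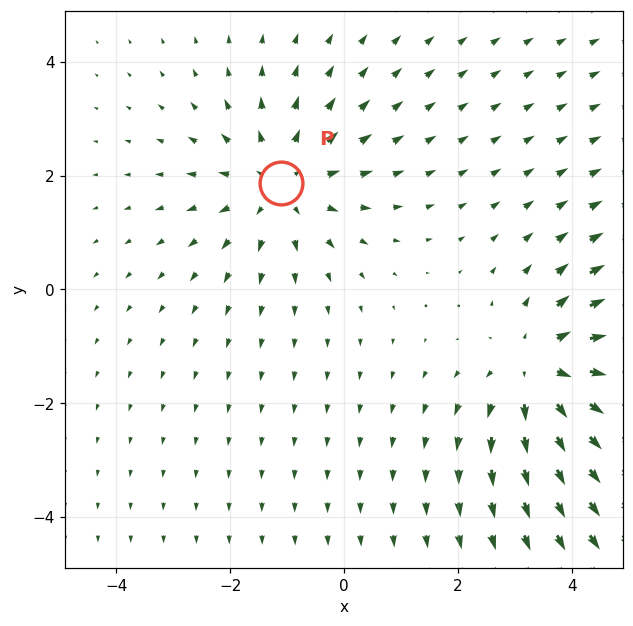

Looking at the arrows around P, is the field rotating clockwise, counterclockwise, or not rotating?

not rotating

Near P at (-1.1, 1.9) the arrows show no circulation. The curl there is ≈0.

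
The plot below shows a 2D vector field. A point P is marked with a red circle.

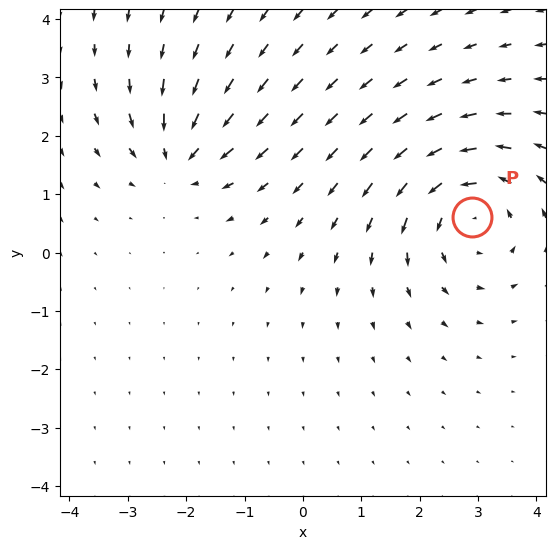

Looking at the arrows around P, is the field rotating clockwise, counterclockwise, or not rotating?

counterclockwise

Near P at (2.9, 0.6) the arrows circulate counterclockwise. The curl (z-component) there is about +4; positive curl means counterclockwise rotation.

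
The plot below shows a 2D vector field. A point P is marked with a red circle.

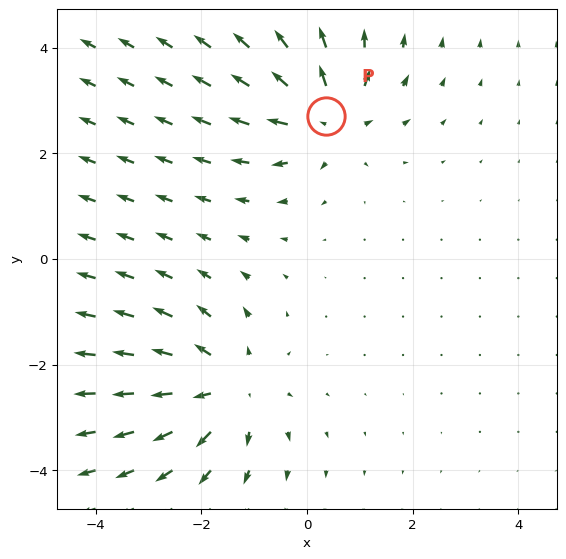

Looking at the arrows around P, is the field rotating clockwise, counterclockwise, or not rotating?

Near P at (0.4, 2.7) the arrows show no circulation. The curl there is ≈0.

not rotating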